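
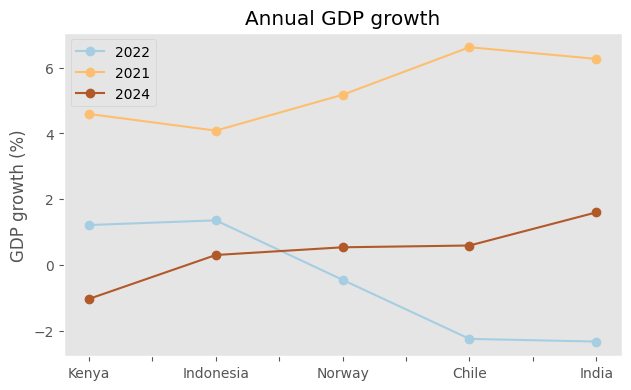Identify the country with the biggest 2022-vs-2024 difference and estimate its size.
India: 2022 ≈ -2, 2024 ≈ 2 → gap ≈ 4. Next-largest (Chile) is only ≈ 3.

India, ≈ 4 %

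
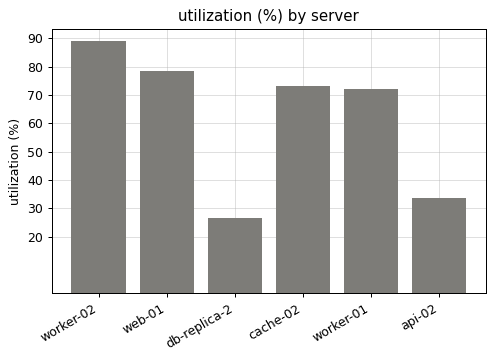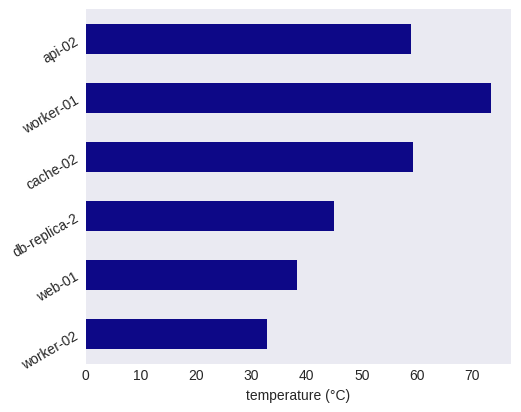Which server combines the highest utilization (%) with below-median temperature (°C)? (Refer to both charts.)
worker-02

Chart 2 median temperature (°C) ≈ 50; below-median servers: worker-02, web-01, db-replica-2. Among those, worker-02 has the highest utilization (%) (≈ 90).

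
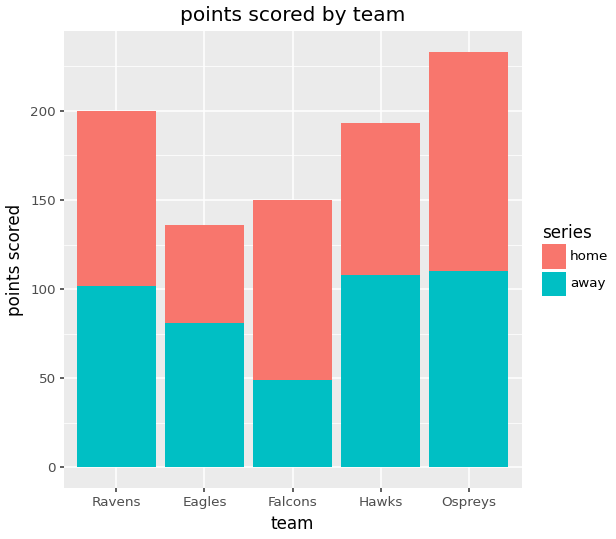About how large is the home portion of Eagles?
home top ≈ 140, bottom ≈ 80; segment ≈ 60.

≈ 60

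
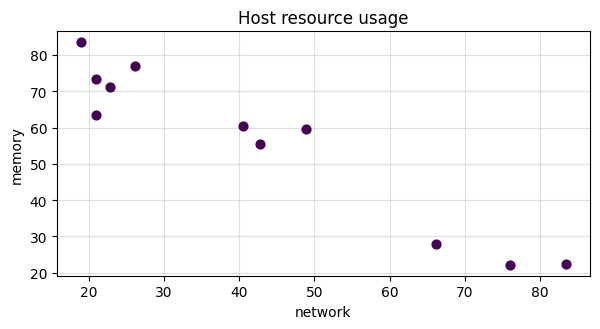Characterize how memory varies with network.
Points are negatively correlated; strong (|r| ≈ 1.0).

negative, strong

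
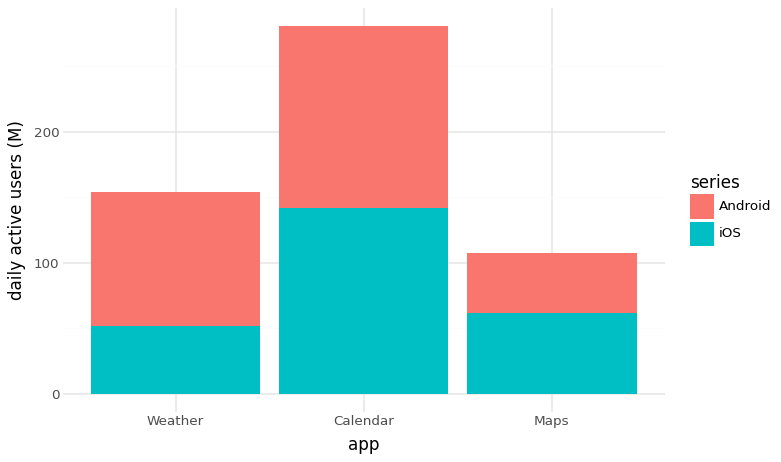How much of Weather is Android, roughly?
≈ 100

Android top ≈ 150, bottom ≈ 50; segment ≈ 100.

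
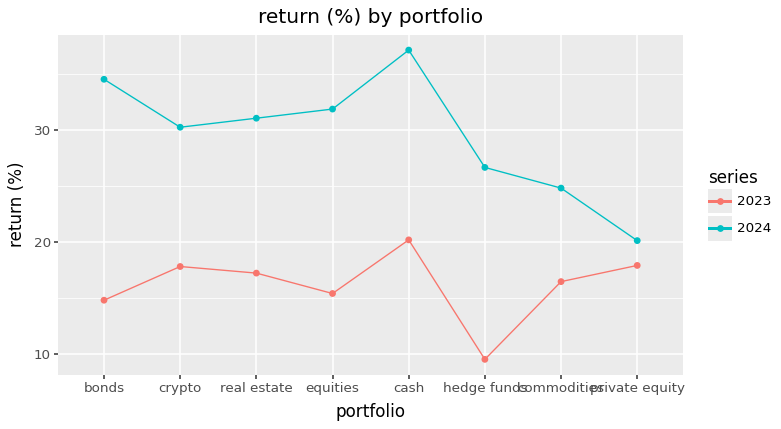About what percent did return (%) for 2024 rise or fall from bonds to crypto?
≈ -14.3%

bonds ≈ 35, crypto ≈ 30; (30 − 35) / 35 ≈ -14.3%.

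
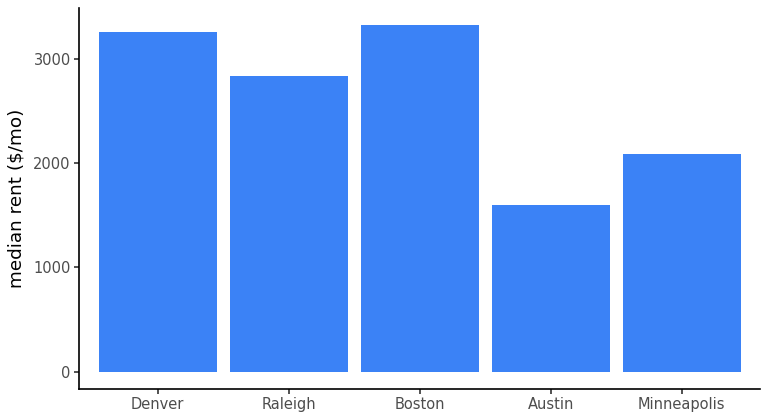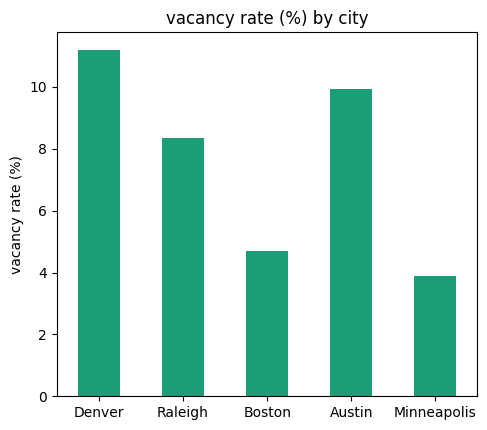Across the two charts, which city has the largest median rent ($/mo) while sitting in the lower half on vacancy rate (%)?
Chart 2 median vacancy rate (%) ≈ 8; below-median cities: Boston, Minneapolis. Among those, Boston has the highest median rent ($/mo) (≈ 3500).

Boston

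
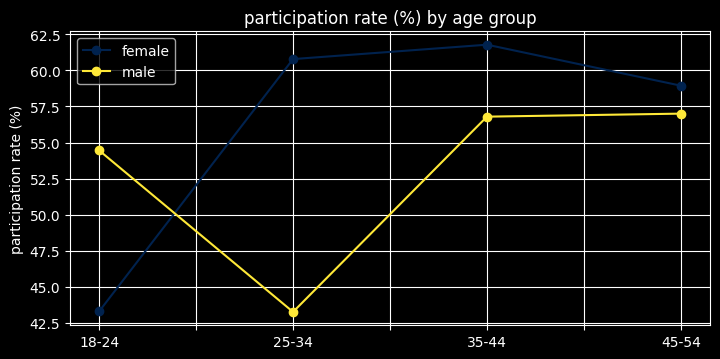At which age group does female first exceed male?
18-24: female ≈ 44 vs male ≈ 54 (not yet); 25-34: female ≈ 60 vs male ≈ 44 (first crossover).

25-34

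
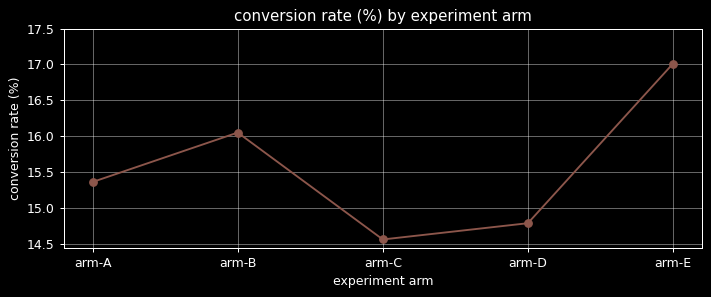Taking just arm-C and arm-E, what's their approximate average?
(14.5 + 17.0) / 2 ≈ 15.75.

≈ 15.75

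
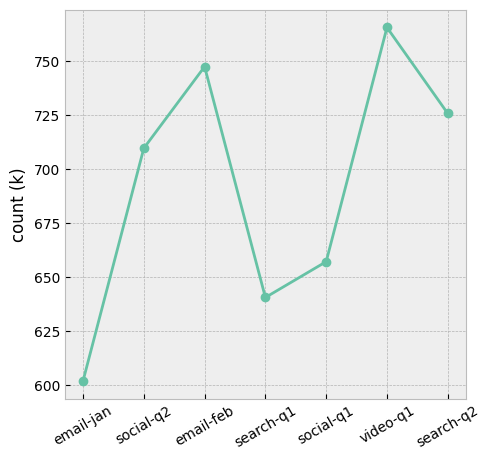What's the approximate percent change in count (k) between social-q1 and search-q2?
social-q1 ≈ 660, search-q2 ≈ 720; (720 − 660) / 660 ≈ +9.1%.

≈ +9.1%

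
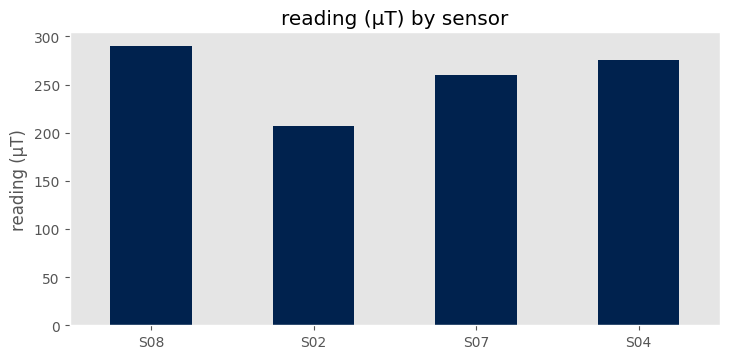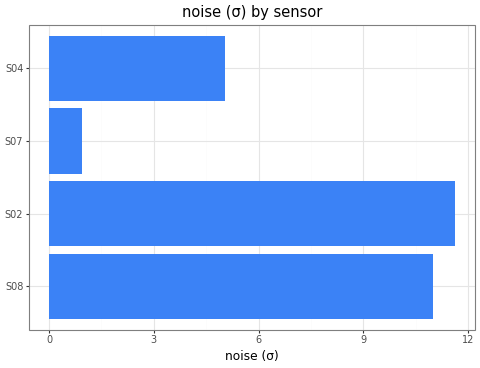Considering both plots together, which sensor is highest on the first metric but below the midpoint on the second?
S04

Chart 2 median noise (σ) ≈ 8; below-median sensors: S07, S04. Among those, S04 has the highest reading (µT) (≈ 300).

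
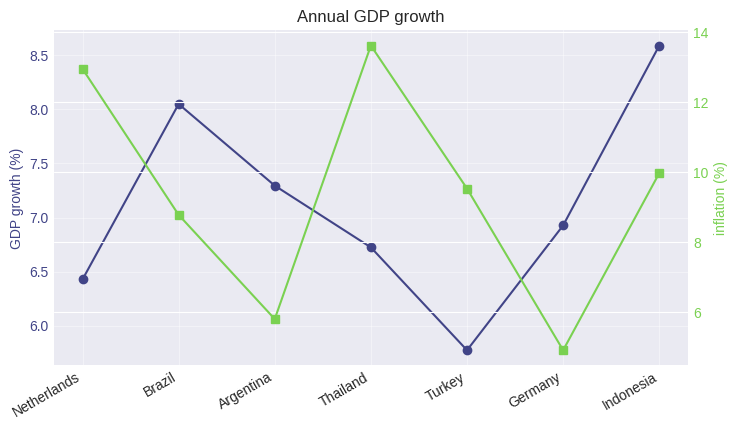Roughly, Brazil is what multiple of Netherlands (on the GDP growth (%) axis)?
Brazil ≈ 8.0, Netherlands ≈ 6.5; 8.0/6.5 ≈ 1.23.

≈ 1.23×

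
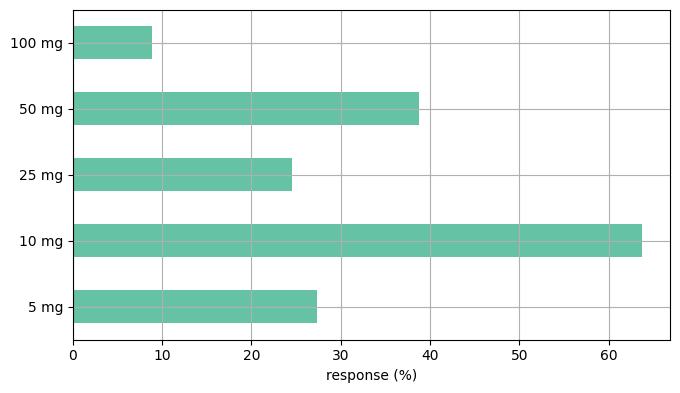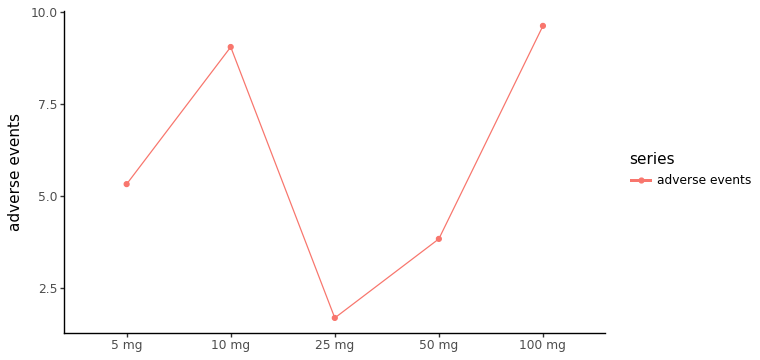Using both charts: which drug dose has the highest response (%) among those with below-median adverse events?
Chart 2 median adverse events ≈ 5; below-median drug doses: 25 mg, 50 mg. Among those, 50 mg has the highest response (%) (≈ 40).

50 mg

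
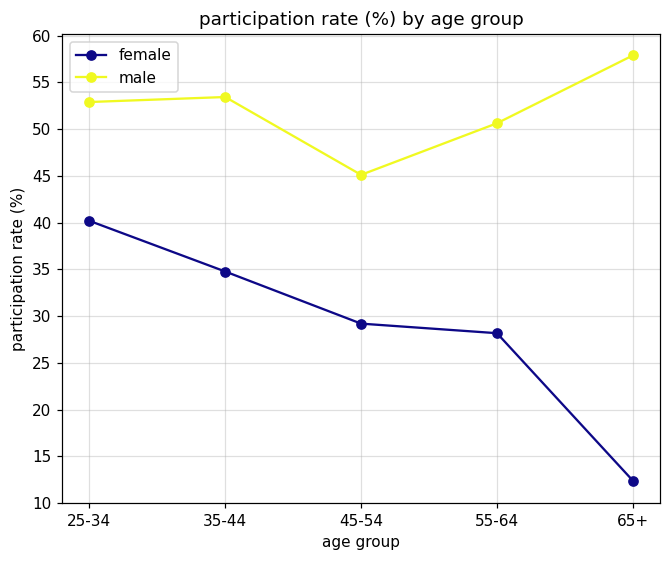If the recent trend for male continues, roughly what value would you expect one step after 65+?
≈ 67.5

Last three: 45, 50, 60 → slope ≈ 7.5/step → next ≈ 67.5.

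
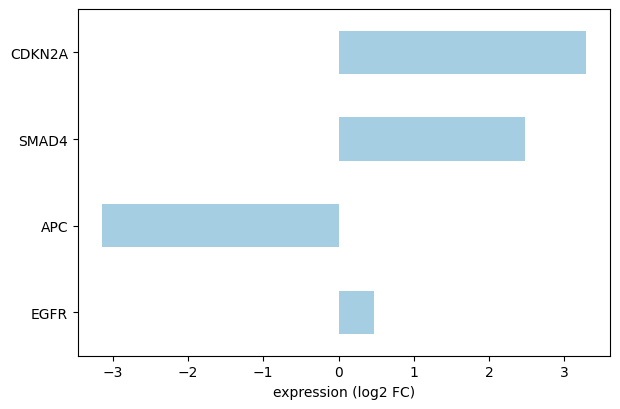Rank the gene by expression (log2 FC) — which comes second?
SMAD4

Top 3: CDKN2A ≈ 3, SMAD4 ≈ 2, EGFR ≈ 0.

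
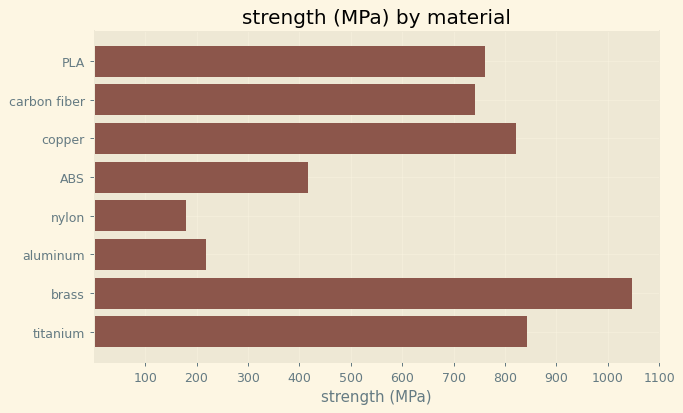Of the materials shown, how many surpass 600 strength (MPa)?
Above 600: PLA, carbon fiber, copper, brass, titanium.

5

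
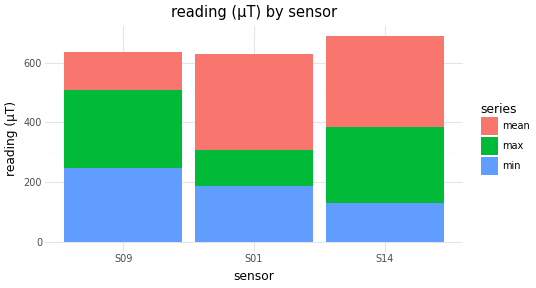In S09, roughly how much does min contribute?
≈ 200

min top ≈ 200, bottom ≈ 0; segment ≈ 200.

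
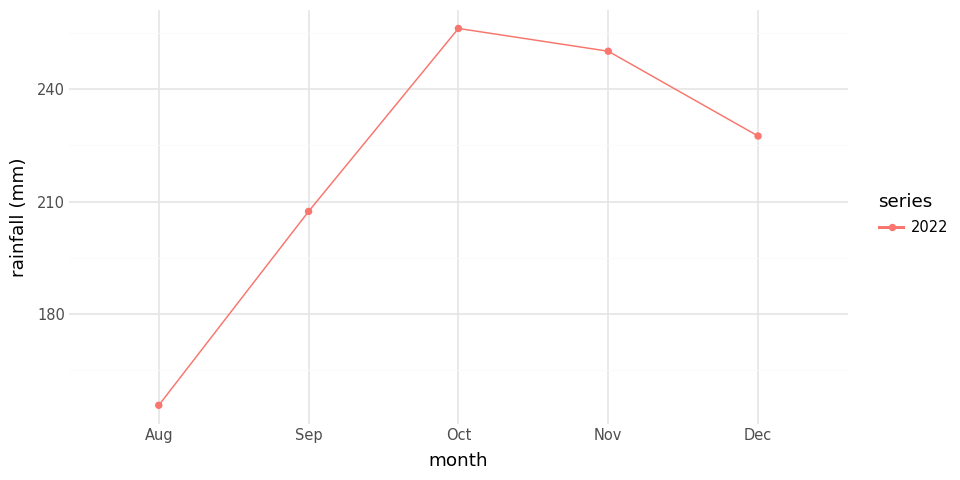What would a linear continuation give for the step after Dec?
Last three: 260, 250, 230 → slope ≈ -15/step → next ≈ 215.

≈ 215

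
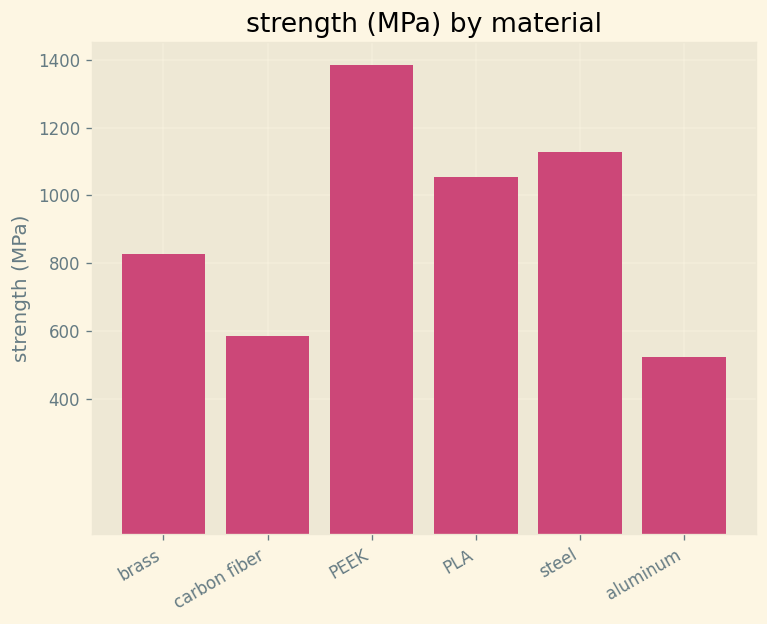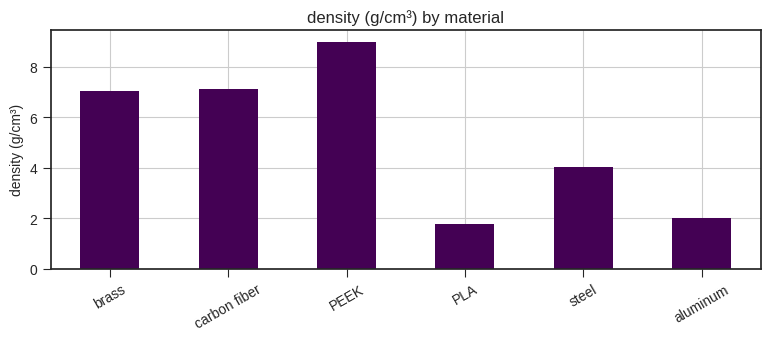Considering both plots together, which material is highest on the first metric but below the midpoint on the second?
Chart 2 median density (g/cm³) ≈ 6; below-median materials: PLA, steel, aluminum. Among those, steel has the highest strength (MPa) (≈ 1200).

steel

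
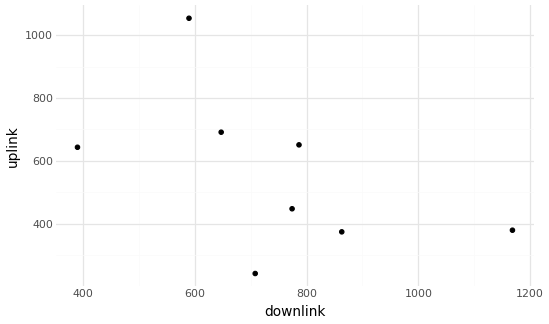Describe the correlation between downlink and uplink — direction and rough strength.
negative, moderate

Points are negatively correlated; moderate (|r| ≈ 0.5).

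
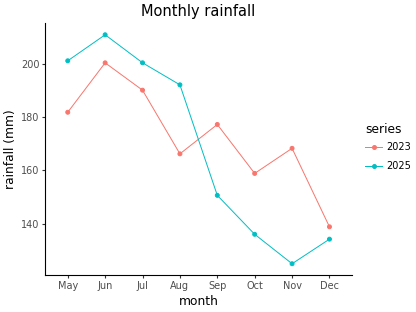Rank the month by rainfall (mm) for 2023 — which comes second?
Jul

Top 3 for 2023: Jun ≈ 200, Jul ≈ 190, May ≈ 180.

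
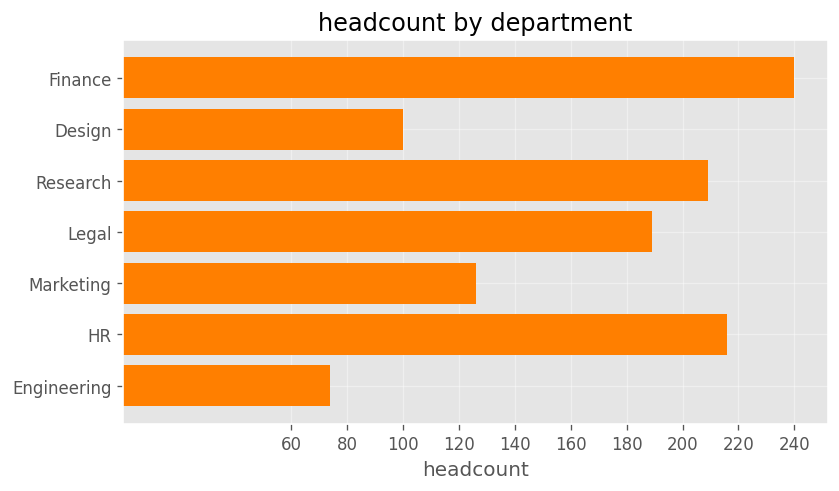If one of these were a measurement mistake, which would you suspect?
Engineering

Engineering ≈ 80; the rest sit between ≈ 100 and ≈ 240.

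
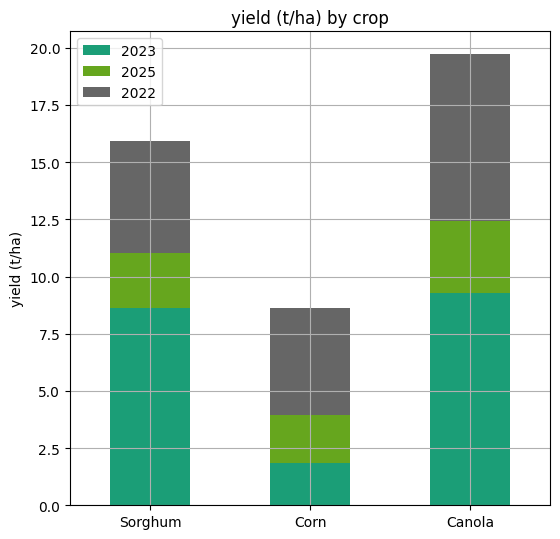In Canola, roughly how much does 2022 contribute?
≈ 8

2022 top ≈ 20, bottom ≈ 12; segment ≈ 8.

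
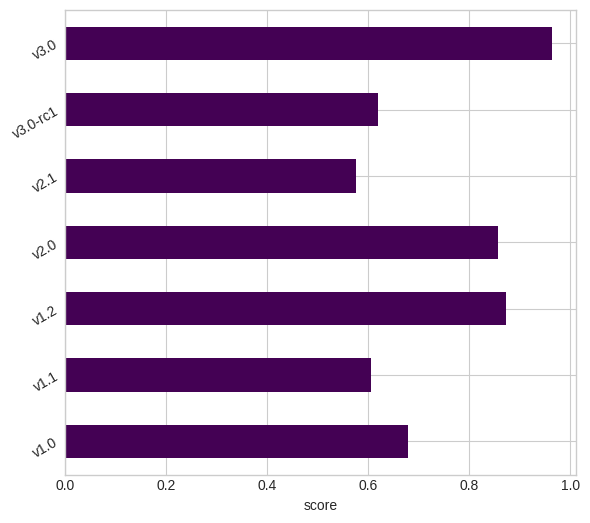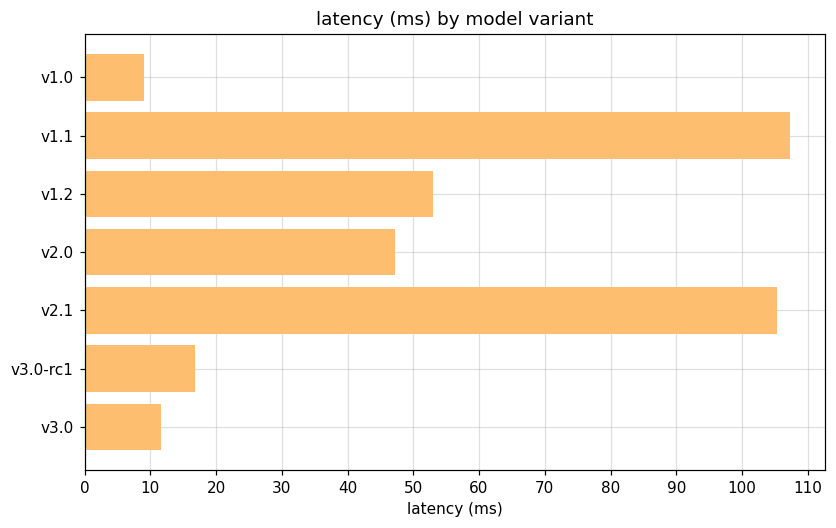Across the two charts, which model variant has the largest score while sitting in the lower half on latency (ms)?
Chart 2 median latency (ms) ≈ 50; below-median model variants: v1.0, v3.0-rc1, v3.0. Among those, v3.0 has the highest score (≈ 1).

v3.0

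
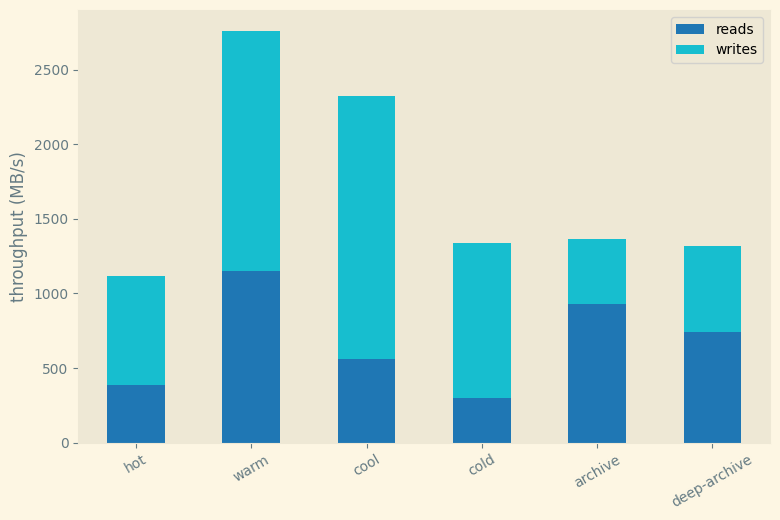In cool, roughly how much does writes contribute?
writes top ≈ 2500, bottom ≈ 500; segment ≈ 2000.

≈ 2000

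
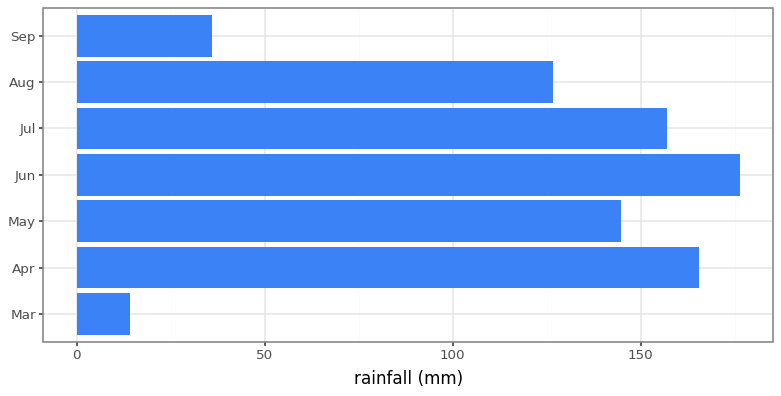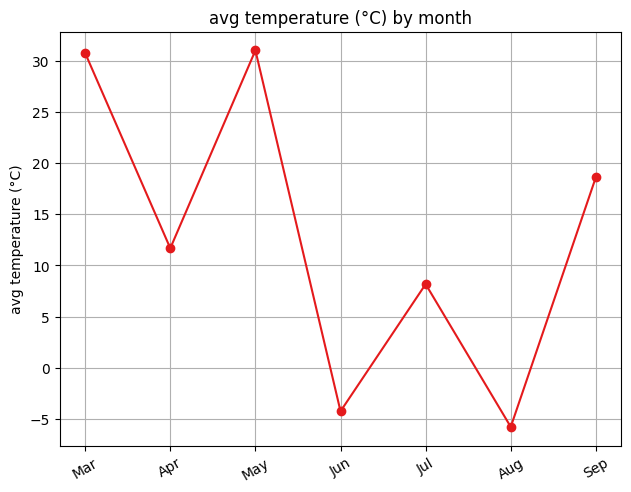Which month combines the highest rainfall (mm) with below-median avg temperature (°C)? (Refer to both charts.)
Jun

Chart 2 median avg temperature (°C) ≈ 10; below-median months: Jun, Jul, Aug. Among those, Jun has the highest rainfall (mm) (≈ 180).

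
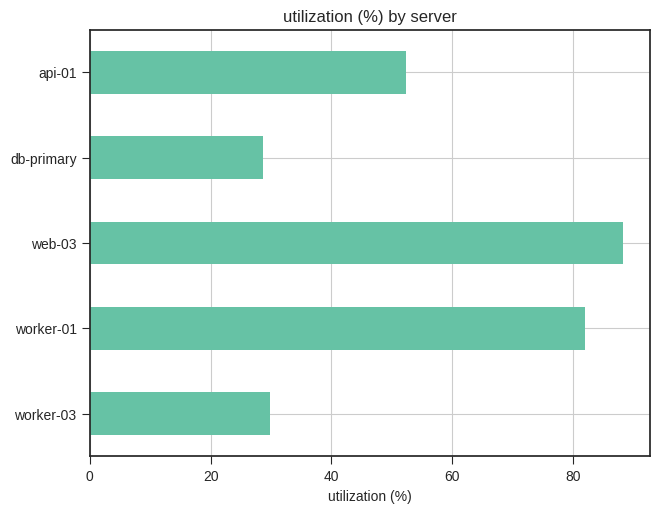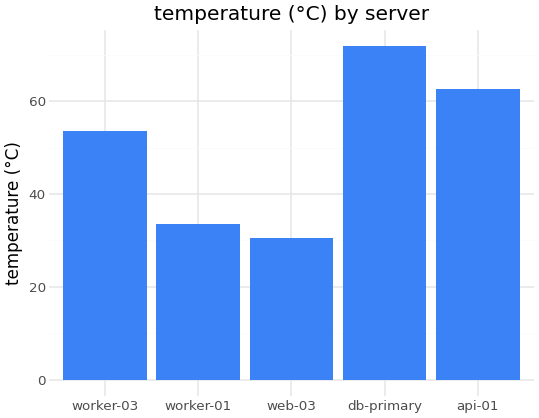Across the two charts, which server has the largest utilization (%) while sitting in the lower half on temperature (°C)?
Chart 2 median temperature (°C) ≈ 50; below-median servers: worker-01, web-03. Among those, web-03 has the highest utilization (%) (≈ 90).

web-03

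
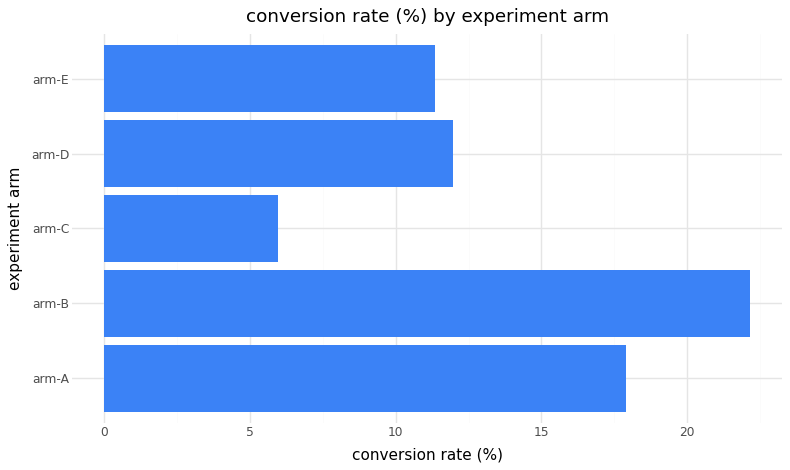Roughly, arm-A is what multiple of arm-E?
≈ 1.5×

arm-A ≈ 18, arm-E ≈ 12; 18/12 ≈ 1.5.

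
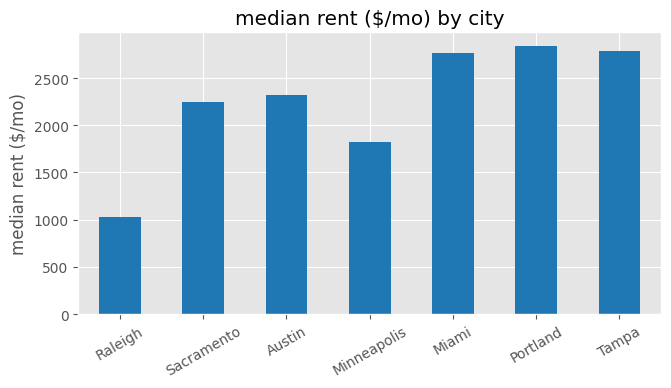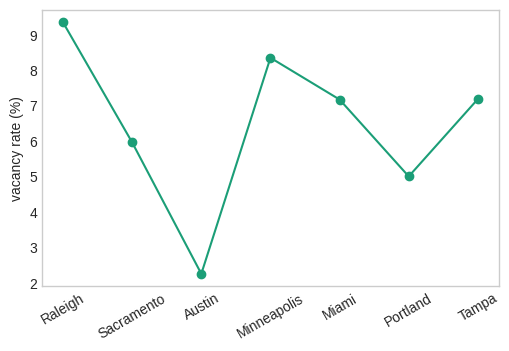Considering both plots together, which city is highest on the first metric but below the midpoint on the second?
Portland

Chart 2 median vacancy rate (%) ≈ 7; below-median cities: Sacramento, Austin, Portland. Among those, Portland has the highest median rent ($/mo) (≈ 3000).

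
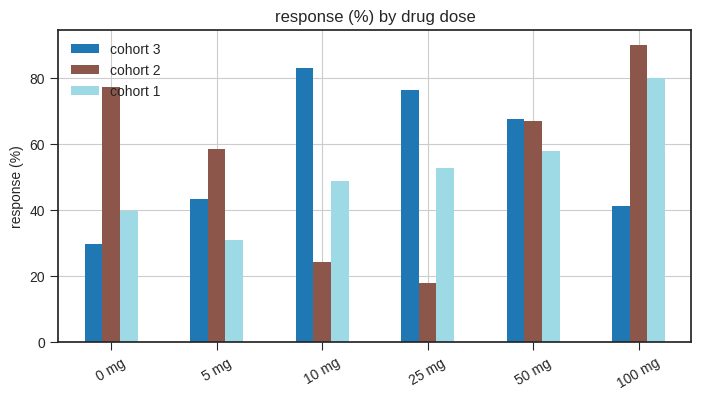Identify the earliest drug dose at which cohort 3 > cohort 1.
5 mg

0 mg: cohort 3 ≈ 30 vs cohort 1 ≈ 40 (not yet); 5 mg: cohort 3 ≈ 40 vs cohort 1 ≈ 30 (first crossover).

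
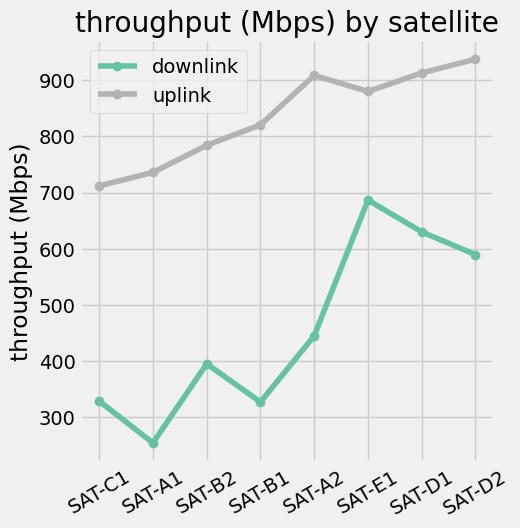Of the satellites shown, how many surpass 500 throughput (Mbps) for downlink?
3

Above 500: SAT-E1, SAT-D1, SAT-D2.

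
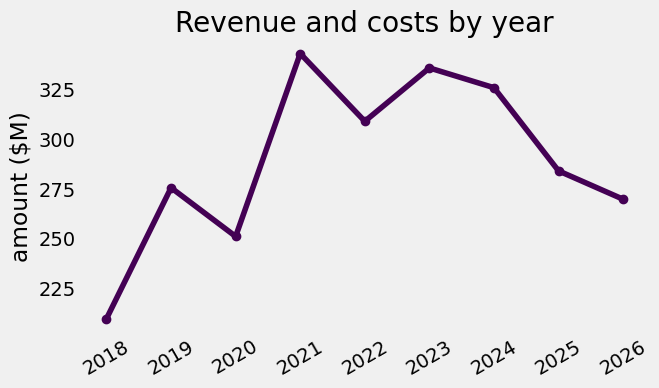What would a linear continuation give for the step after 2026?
≈ 230

Last three: 320, 280, 260 → slope ≈ -30/step → next ≈ 230.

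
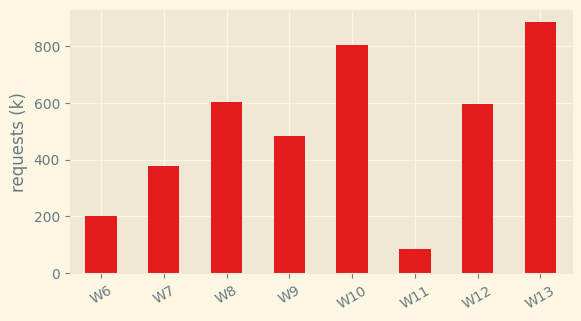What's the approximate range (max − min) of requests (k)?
≈ 800

Max W13 ≈ 900, min W11 ≈ 100; range ≈ 800.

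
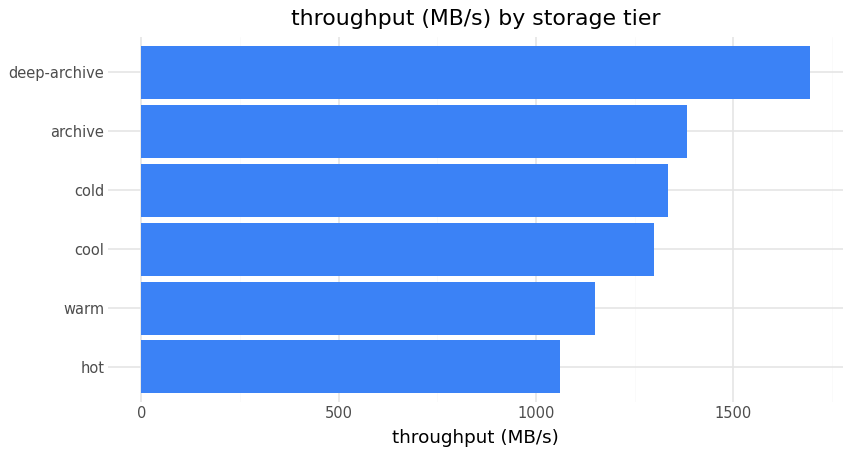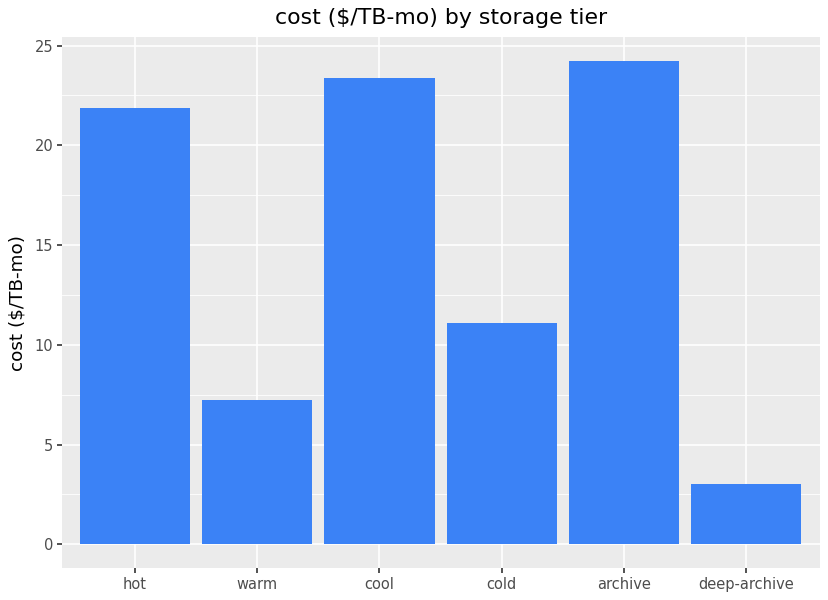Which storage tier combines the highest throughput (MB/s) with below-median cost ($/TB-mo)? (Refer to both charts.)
deep-archive

Chart 2 median cost ($/TB-mo) ≈ 15; below-median storage tiers: warm, cold, deep-archive. Among those, deep-archive has the highest throughput (MB/s) (≈ 1600).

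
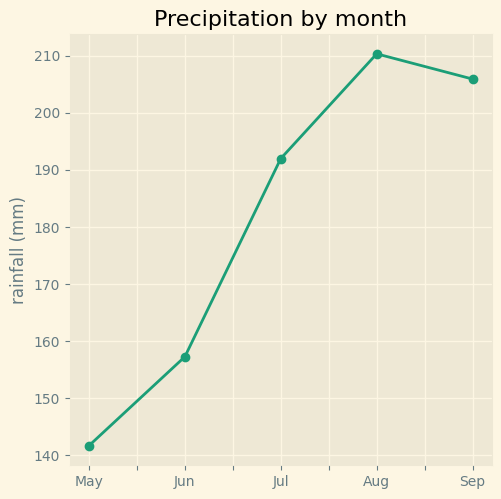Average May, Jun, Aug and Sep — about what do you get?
≈ 180

(140 + 160 + 210 + 210) / 4 ≈ 180.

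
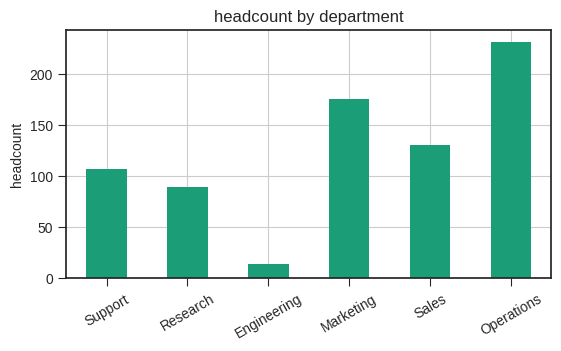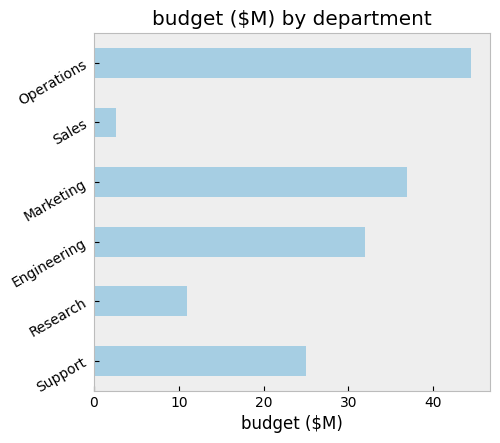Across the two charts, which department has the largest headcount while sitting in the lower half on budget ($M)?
Chart 2 median budget ($M) ≈ 30; below-median departments: Support, Research, Sales. Among those, Sales has the highest headcount (≈ 125).

Sales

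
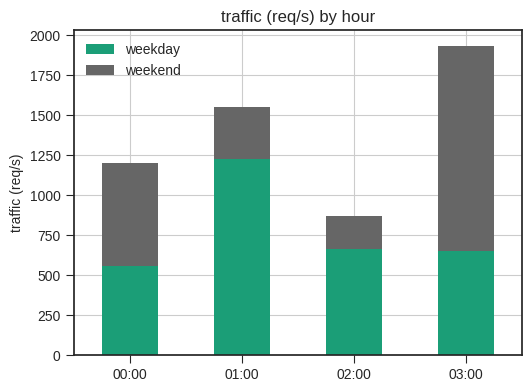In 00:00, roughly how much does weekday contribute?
≈ 600

weekday top ≈ 600, bottom ≈ 0; segment ≈ 600.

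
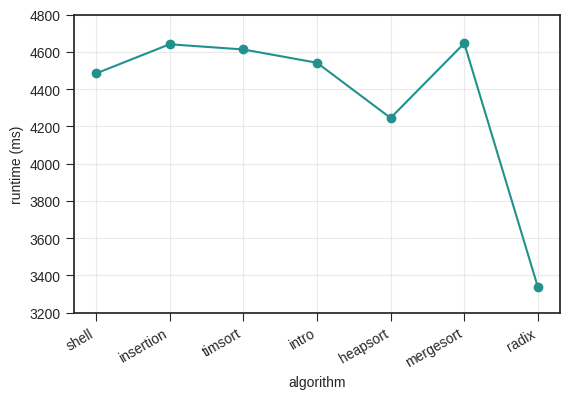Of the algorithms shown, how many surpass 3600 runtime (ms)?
6

Above 3600: shell, insertion, timsort, intro, heapsort, mergesort.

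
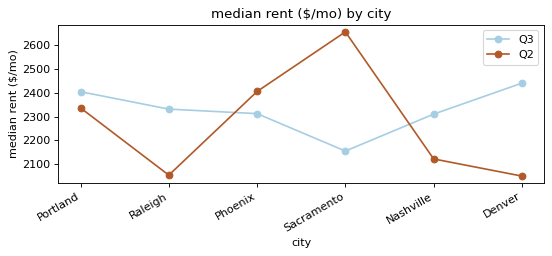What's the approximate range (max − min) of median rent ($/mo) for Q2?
≈ 700

Max Sacramento ≈ 2700, min Denver ≈ 2000; range ≈ 700.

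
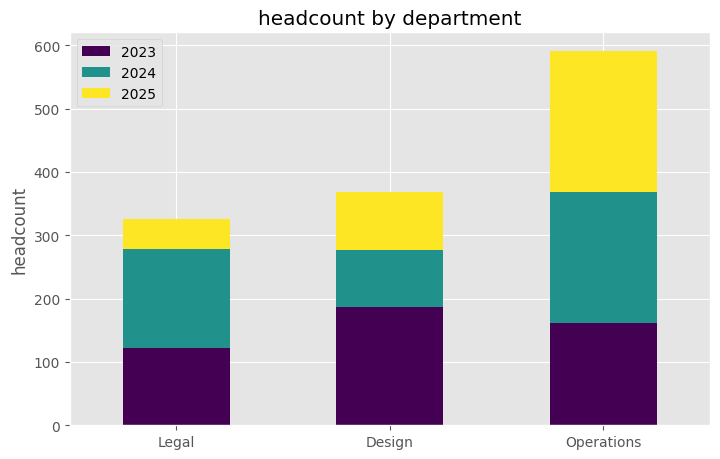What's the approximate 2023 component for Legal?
≈ 100

2023 top ≈ 100, bottom ≈ 0; segment ≈ 100.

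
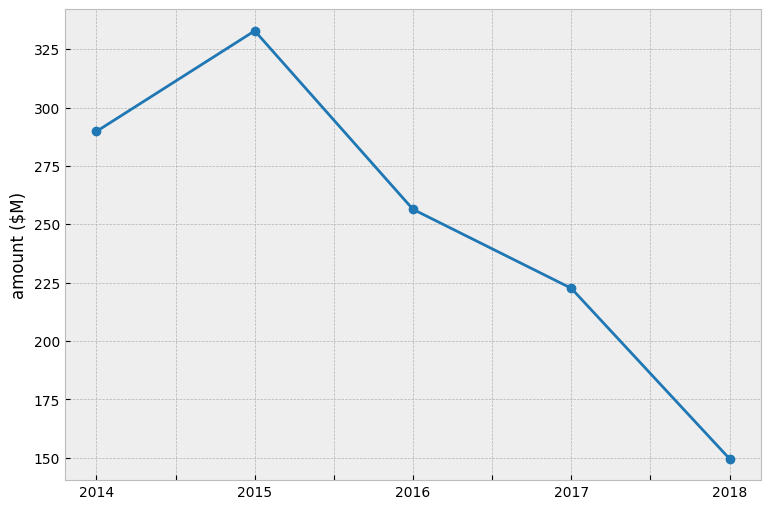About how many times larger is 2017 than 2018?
2017 ≈ 220, 2018 ≈ 140; 220/140 ≈ 1.57.

≈ 1.57×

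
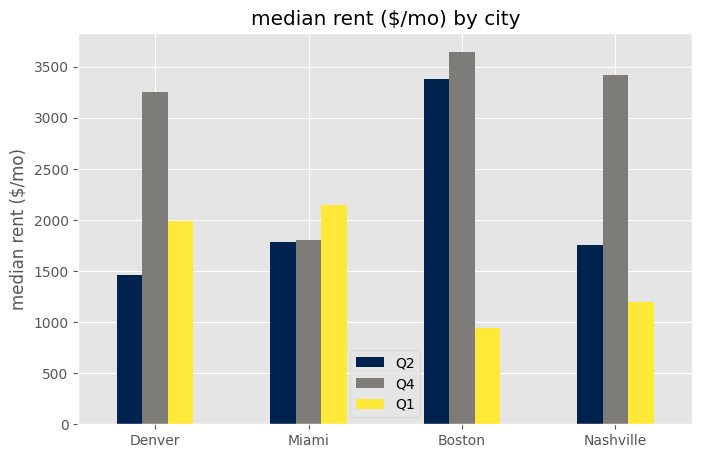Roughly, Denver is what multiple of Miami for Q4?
≈ 1.75×

Denver ≈ 3500, Miami ≈ 2000; 3500/2000 ≈ 1.75.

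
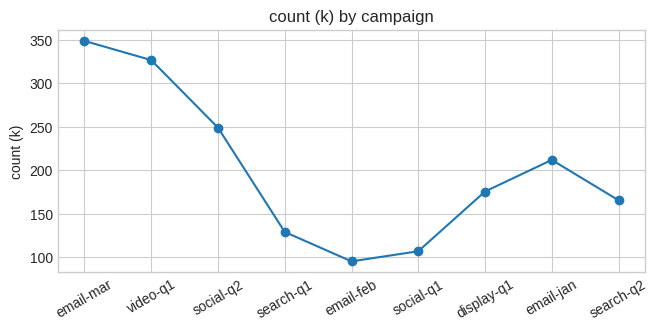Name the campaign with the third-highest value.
Top 4: email-mar ≈ 350, video-q1 ≈ 325, social-q2 ≈ 250, email-jan ≈ 200.

social-q2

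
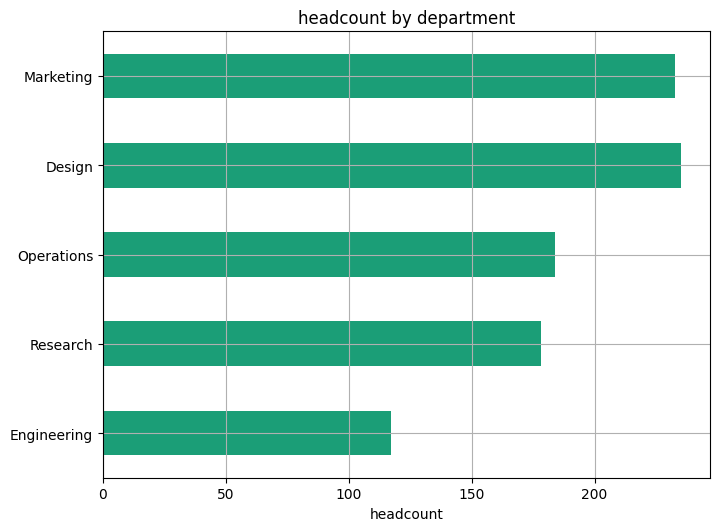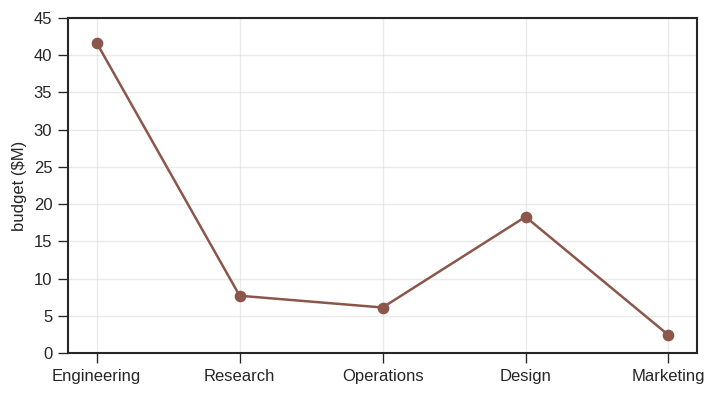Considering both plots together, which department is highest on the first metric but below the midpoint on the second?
Chart 2 median budget ($M) ≈ 10; below-median departments: Operations, Marketing. Among those, Marketing has the highest headcount (≈ 225).

Marketing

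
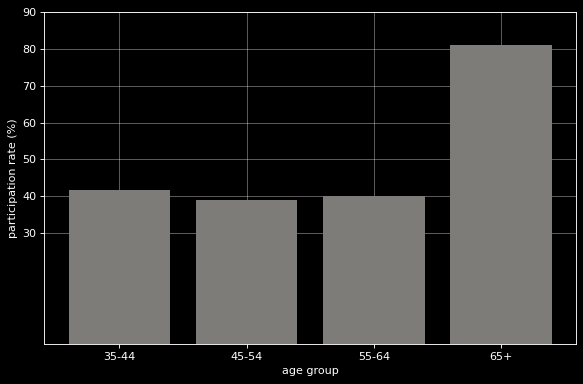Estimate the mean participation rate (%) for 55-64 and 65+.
(40 + 80) / 2 ≈ 60.

≈ 60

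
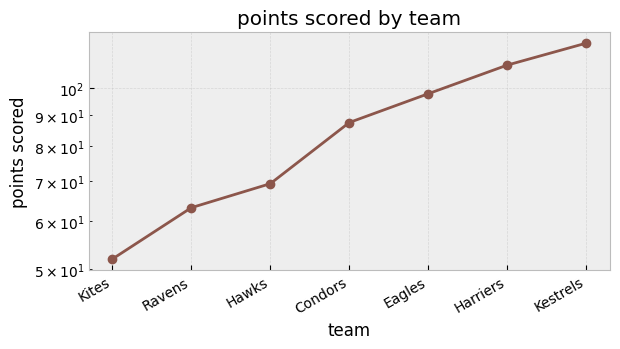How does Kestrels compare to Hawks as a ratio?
Kestrels ≈ 120, Hawks ≈ 70; 120/70 ≈ 1.71.

≈ 1.71×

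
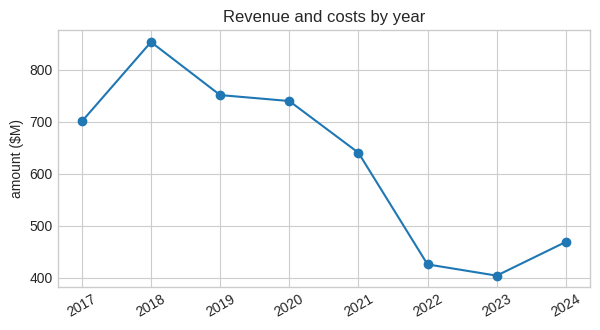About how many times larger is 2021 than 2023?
≈ 1.62×

2021 ≈ 650, 2023 ≈ 400; 650/400 ≈ 1.62.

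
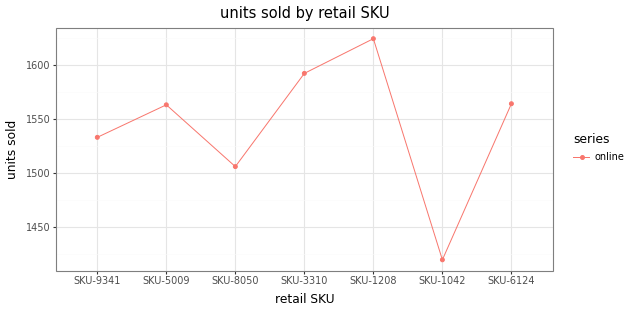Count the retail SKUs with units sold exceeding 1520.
5

Above 1520: SKU-9341, SKU-5009, SKU-3310, SKU-1208, SKU-6124.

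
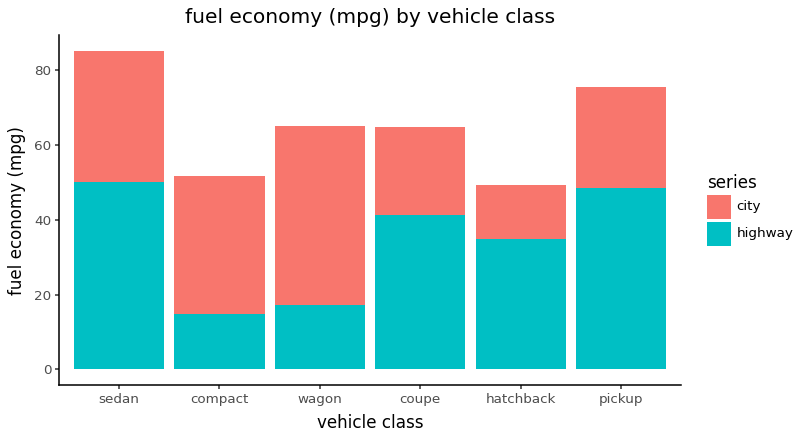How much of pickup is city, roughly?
≈ 30

city top ≈ 80, bottom ≈ 50; segment ≈ 30.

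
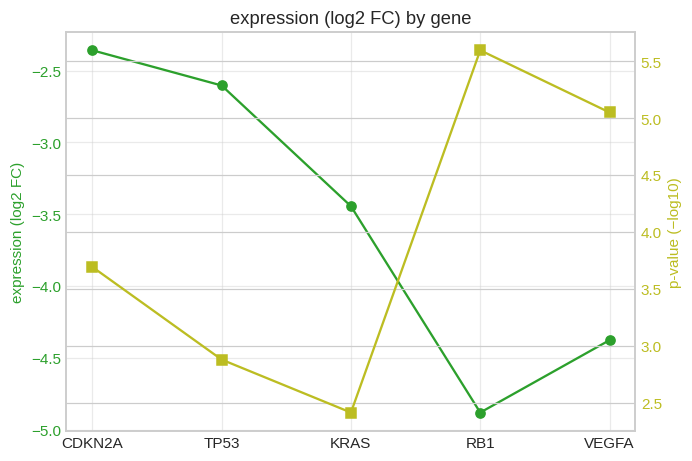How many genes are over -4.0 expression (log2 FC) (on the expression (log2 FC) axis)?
3

Above -4.0: CDKN2A, TP53, KRAS.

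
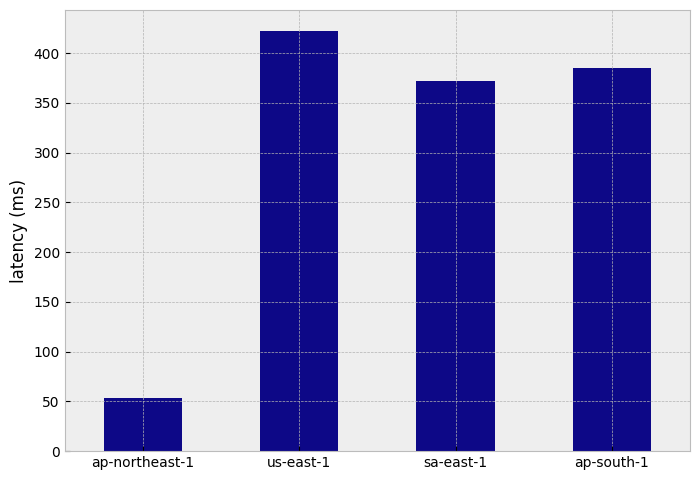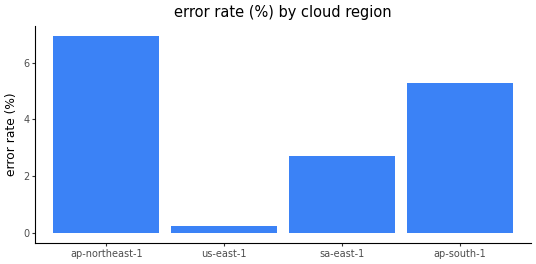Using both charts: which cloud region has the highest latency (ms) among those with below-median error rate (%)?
us-east-1

Chart 2 median error rate (%) ≈ 4; below-median cloud regions: us-east-1, sa-east-1. Among those, us-east-1 has the highest latency (ms) (≈ 400).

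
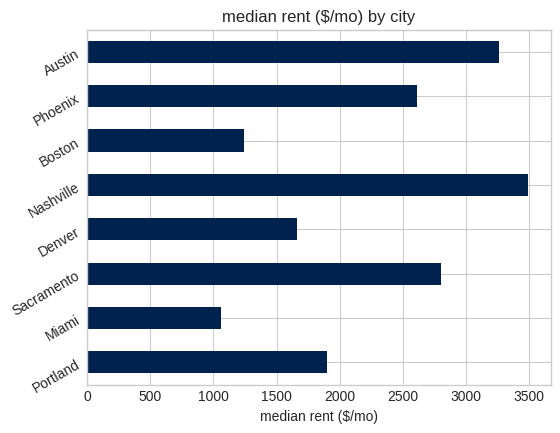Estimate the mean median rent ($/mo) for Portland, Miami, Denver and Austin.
(2000 + 1000 + 1500 + 3500) / 4 ≈ 2000.

≈ 2000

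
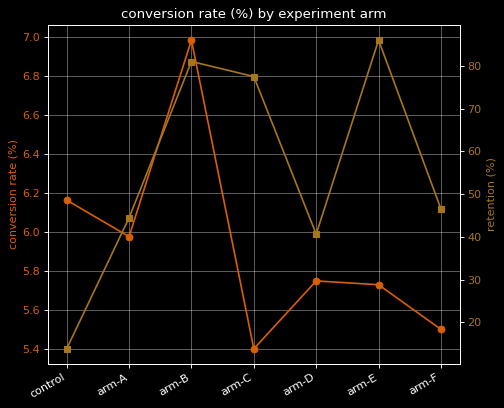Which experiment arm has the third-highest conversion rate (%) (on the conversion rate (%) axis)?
Top 4 (on the conversion rate (%) axis): arm-B ≈ 7.0, control ≈ 6.2, arm-A ≈ 6.0, arm-D ≈ 5.8.

arm-A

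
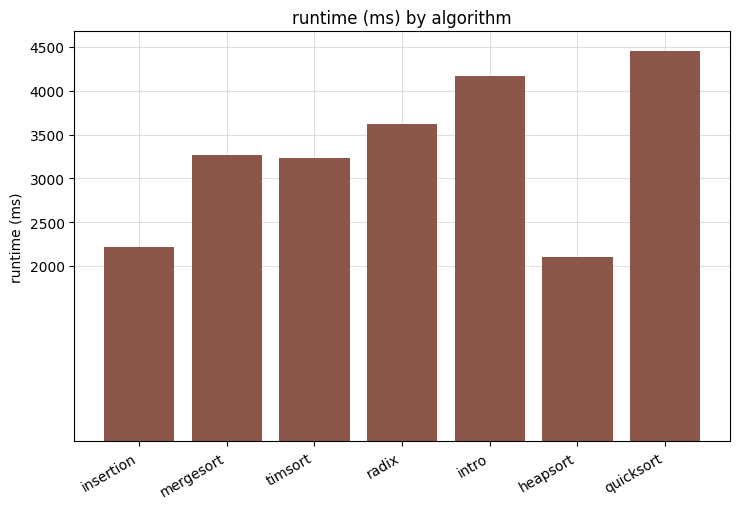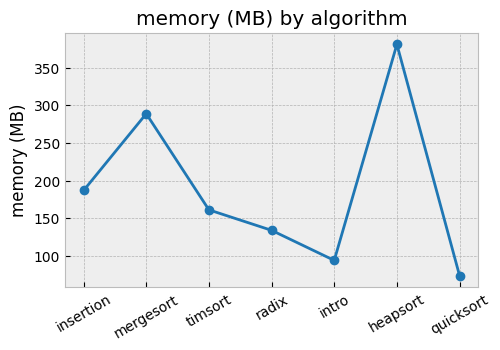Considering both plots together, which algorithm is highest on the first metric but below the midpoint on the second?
quicksort

Chart 2 median memory (MB) ≈ 150; below-median algorithms: radix, intro, quicksort. Among those, quicksort has the highest runtime (ms) (≈ 4500).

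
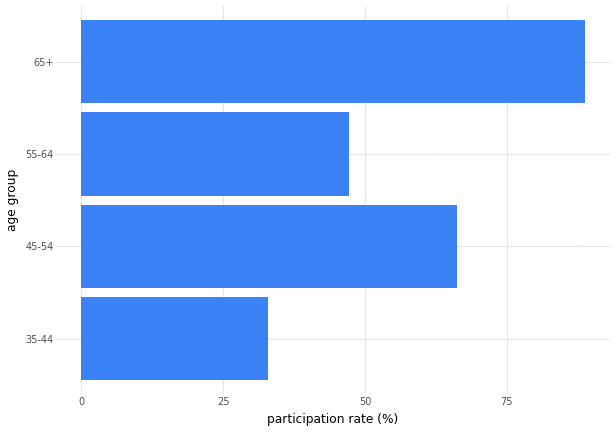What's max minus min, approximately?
Max 65+ ≈ 90, min 35-44 ≈ 30; range ≈ 60.

≈ 60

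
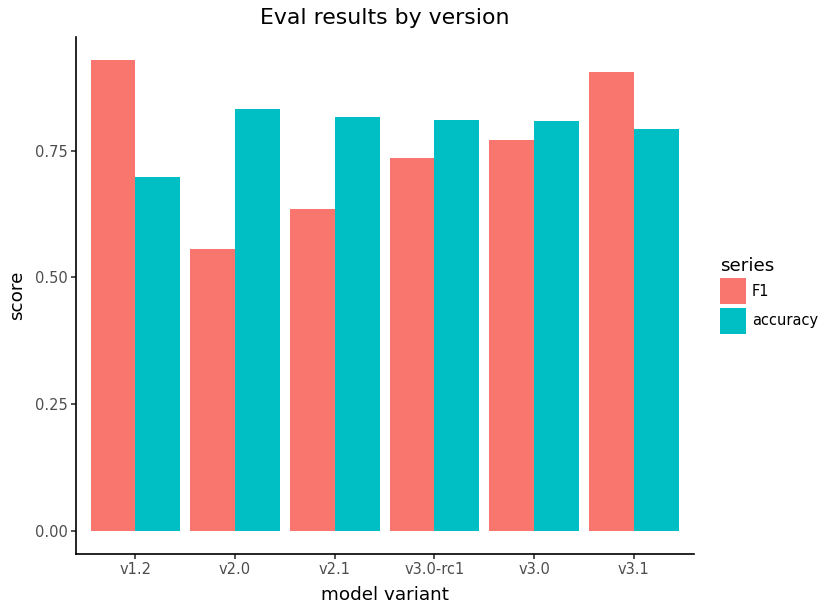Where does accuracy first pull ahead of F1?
v2.0

v1.2: accuracy ≈ 0.7 vs F1 ≈ 0.9 (not yet); v2.0: accuracy ≈ 0.8 vs F1 ≈ 0.6 (first crossover).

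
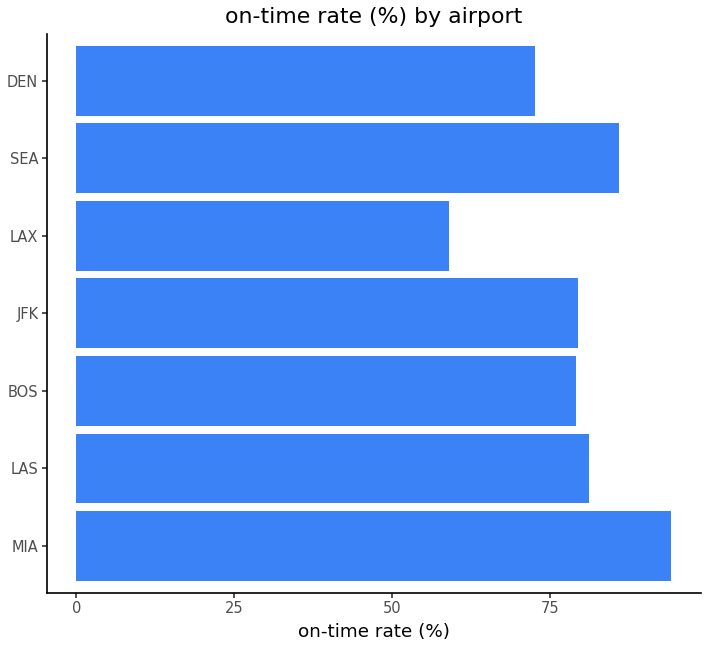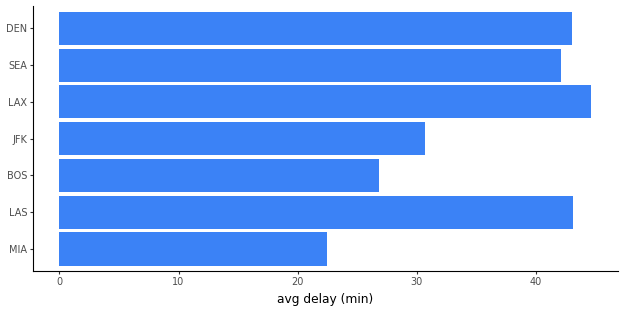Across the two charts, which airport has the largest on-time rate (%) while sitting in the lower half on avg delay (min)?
Chart 2 median avg delay (min) ≈ 40; below-median airports: MIA, BOS, JFK. Among those, MIA has the highest on-time rate (%) (≈ 90).

MIA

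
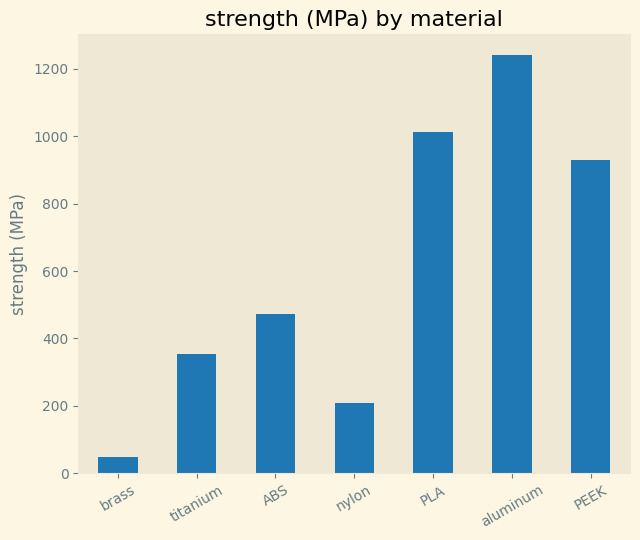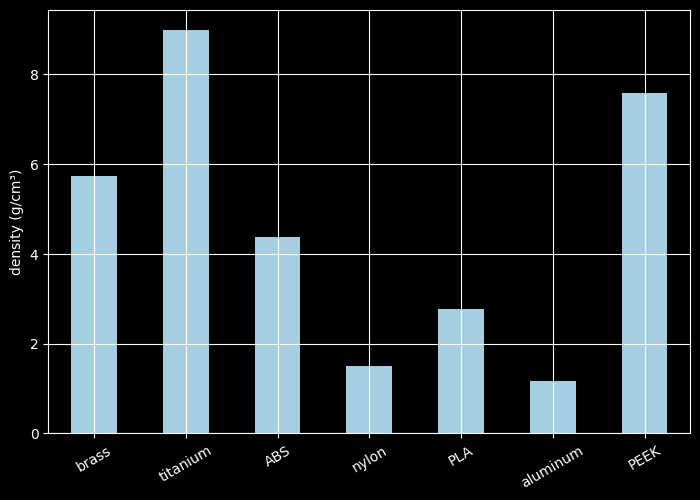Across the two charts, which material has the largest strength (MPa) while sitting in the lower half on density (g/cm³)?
Chart 2 median density (g/cm³) ≈ 4; below-median materials: nylon, PLA, aluminum. Among those, aluminum has the highest strength (MPa) (≈ 1200).

aluminum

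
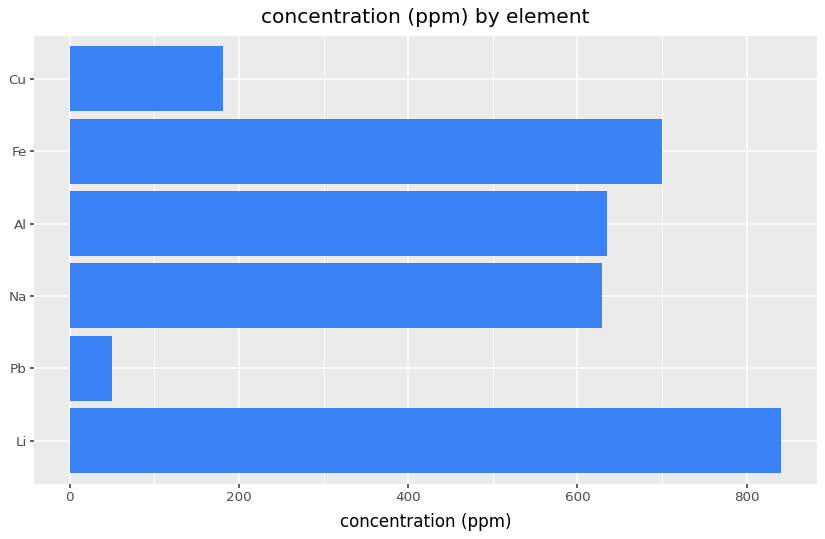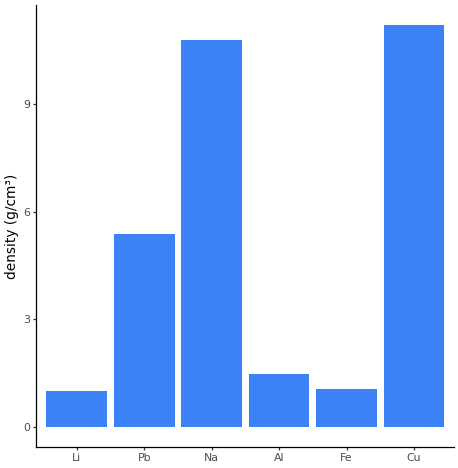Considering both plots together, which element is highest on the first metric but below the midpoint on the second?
Chart 2 median density (g/cm³) ≈ 4; below-median elements: Li, Al, Fe. Among those, Li has the highest concentration (ppm) (≈ 800).

Li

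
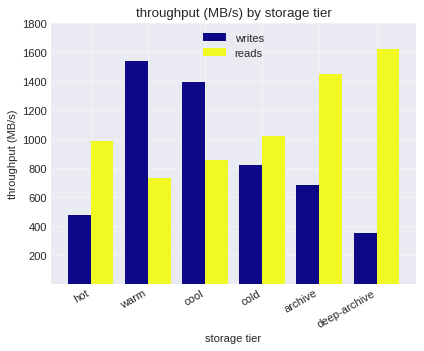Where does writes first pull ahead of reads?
hot: writes ≈ 400 vs reads ≈ 1000 (not yet); warm: writes ≈ 1600 vs reads ≈ 800 (first crossover).

warm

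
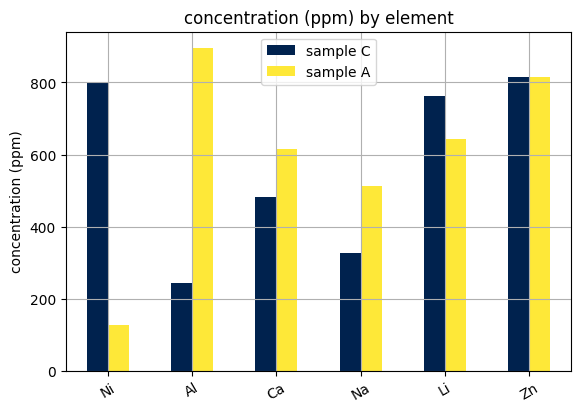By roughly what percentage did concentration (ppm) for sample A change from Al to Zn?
Al ≈ 900, Zn ≈ 800; (800 − 900) / 900 ≈ -11.1%.

≈ -11.1%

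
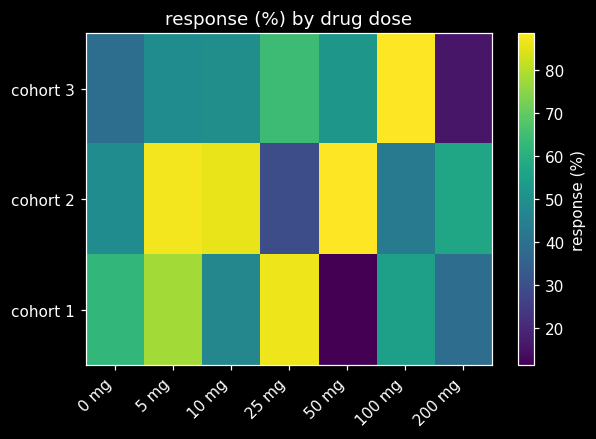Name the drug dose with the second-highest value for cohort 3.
Top 3 for cohort 3: 100 mg ≈ 90, 25 mg ≈ 60, 50 mg ≈ 50.

25 mg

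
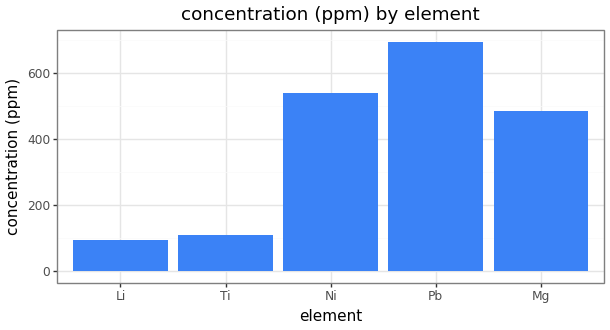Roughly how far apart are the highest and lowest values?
Max Pb ≈ 700, min Li ≈ 100; range ≈ 600.

≈ 600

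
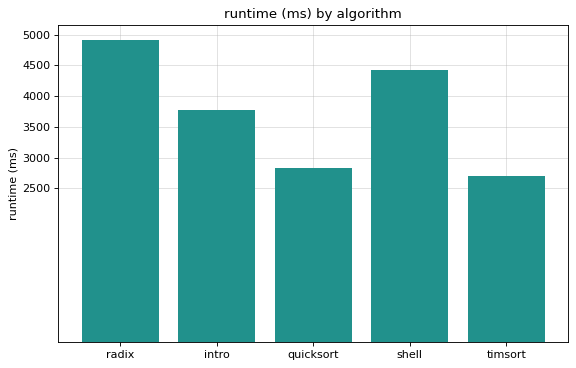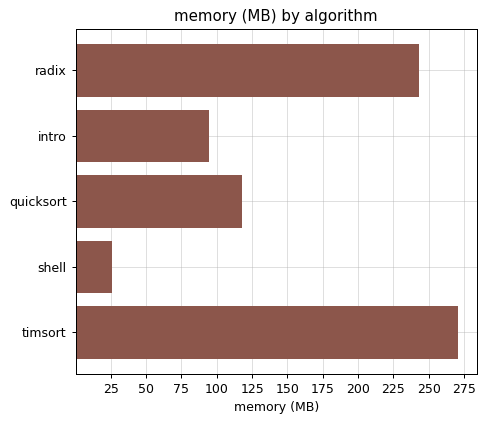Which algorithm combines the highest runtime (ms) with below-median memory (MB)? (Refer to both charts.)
shell

Chart 2 median memory (MB) ≈ 125; below-median algorithms: intro, shell. Among those, shell has the highest runtime (ms) (≈ 4500).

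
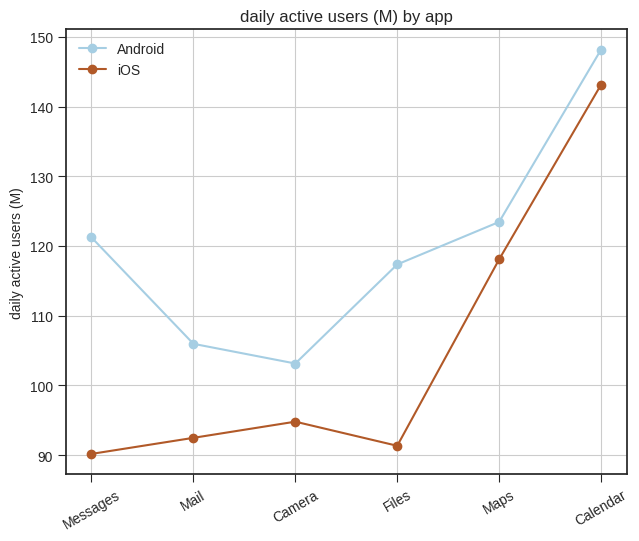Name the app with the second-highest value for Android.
Top 3 for Android: Calendar ≈ 150, Maps ≈ 125, Messages ≈ 120.

Maps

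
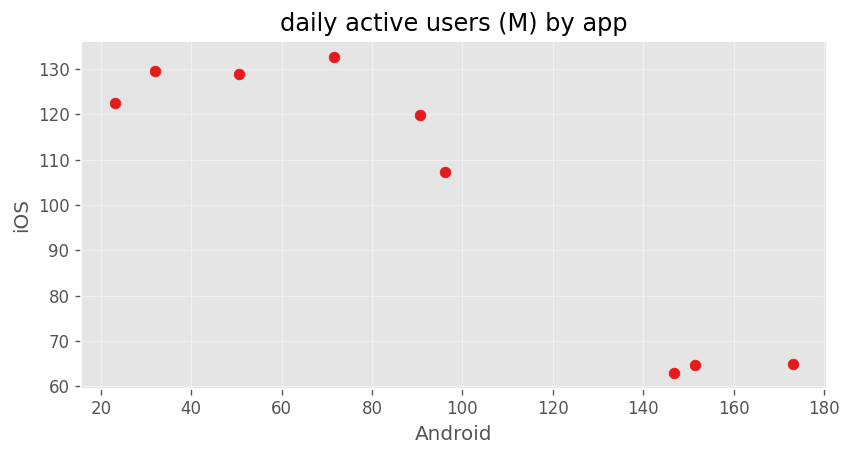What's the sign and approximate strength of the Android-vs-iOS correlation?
Points are negatively correlated; strong (|r| ≈ 0.9).

negative, strong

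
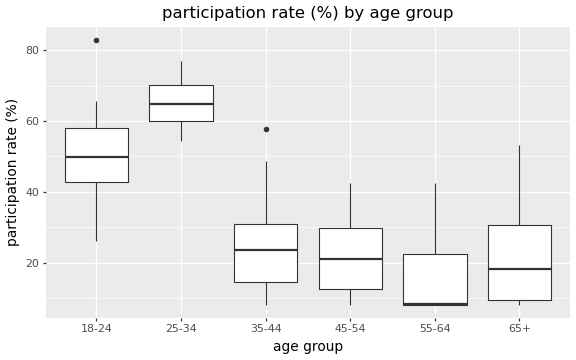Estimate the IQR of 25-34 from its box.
Q3 ≈ 70, Q1 ≈ 60; IQR ≈ 10.

≈ 10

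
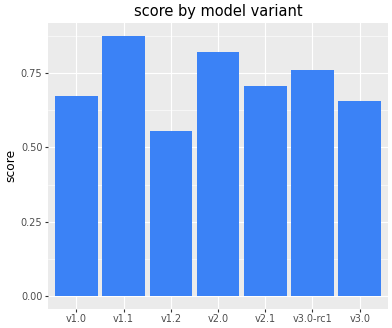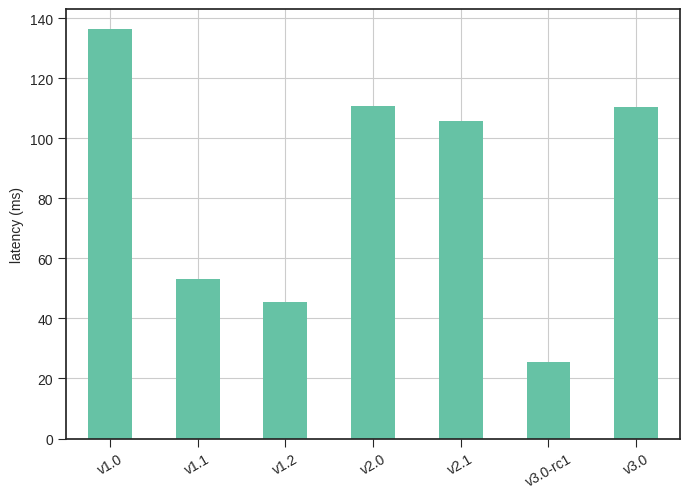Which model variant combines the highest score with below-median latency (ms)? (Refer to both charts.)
Chart 2 median latency (ms) ≈ 100; below-median model variants: v1.1, v1.2, v3.0-rc1. Among those, v1.1 has the highest score (≈ 0.9).

v1.1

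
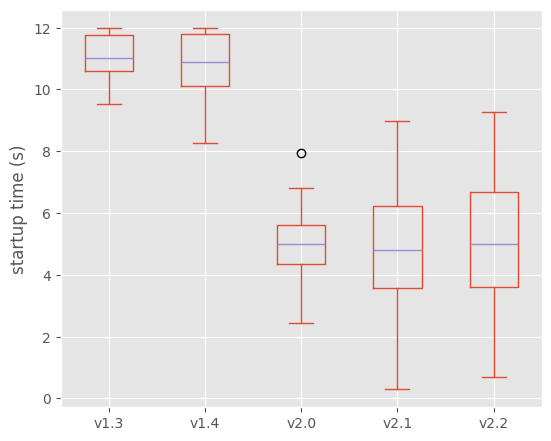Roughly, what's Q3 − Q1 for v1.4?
≈ 2

Q3 ≈ 12, Q1 ≈ 10; IQR ≈ 2.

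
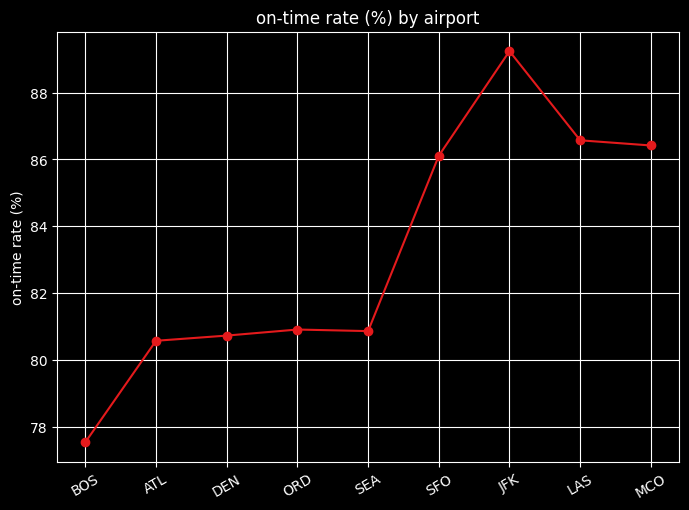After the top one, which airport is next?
LAS

Top 3: JFK ≈ 89, LAS ≈ 87, MCO ≈ 86.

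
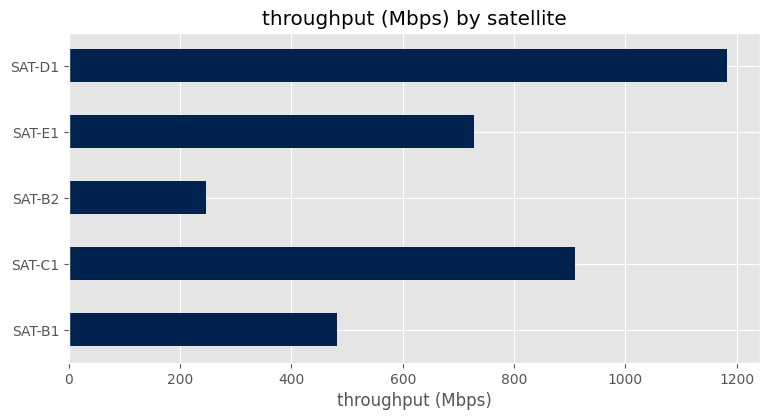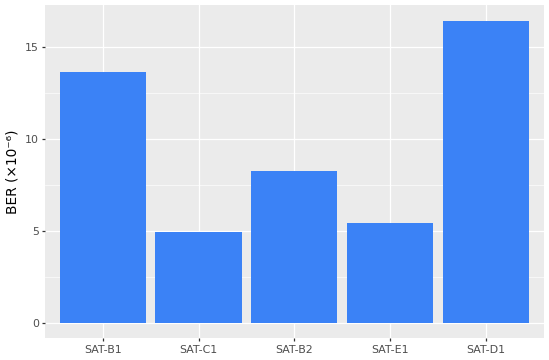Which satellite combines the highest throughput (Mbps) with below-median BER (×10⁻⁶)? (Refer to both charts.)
Chart 2 median BER (×10⁻⁶) ≈ 8; below-median satellites: SAT-C1, SAT-E1. Among those, SAT-C1 has the highest throughput (Mbps) (≈ 1000).

SAT-C1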